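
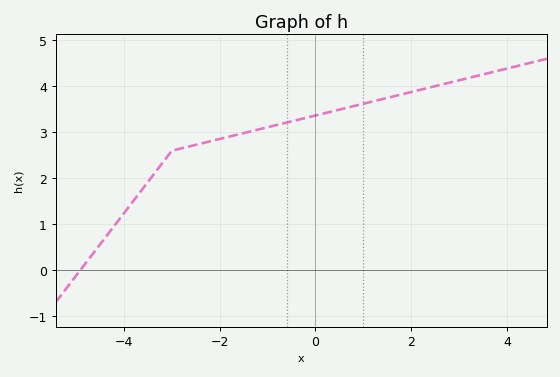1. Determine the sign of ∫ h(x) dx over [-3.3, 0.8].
positive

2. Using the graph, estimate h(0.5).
3.49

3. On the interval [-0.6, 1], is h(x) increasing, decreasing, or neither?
increasing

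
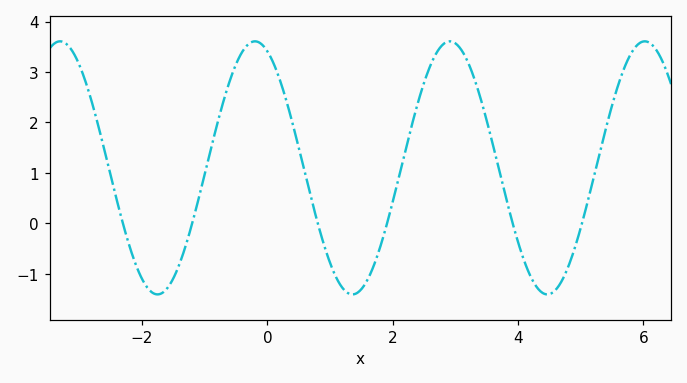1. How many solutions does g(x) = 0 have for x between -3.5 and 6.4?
6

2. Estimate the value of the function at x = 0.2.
2.84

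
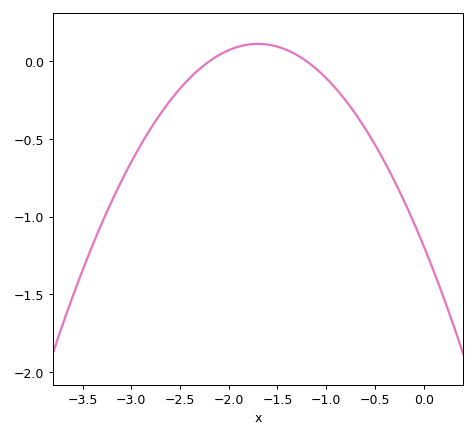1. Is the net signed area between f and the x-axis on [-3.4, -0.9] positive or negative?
negative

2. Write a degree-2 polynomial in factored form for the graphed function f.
y = -0.45(x + 2.2)(x + 1.2)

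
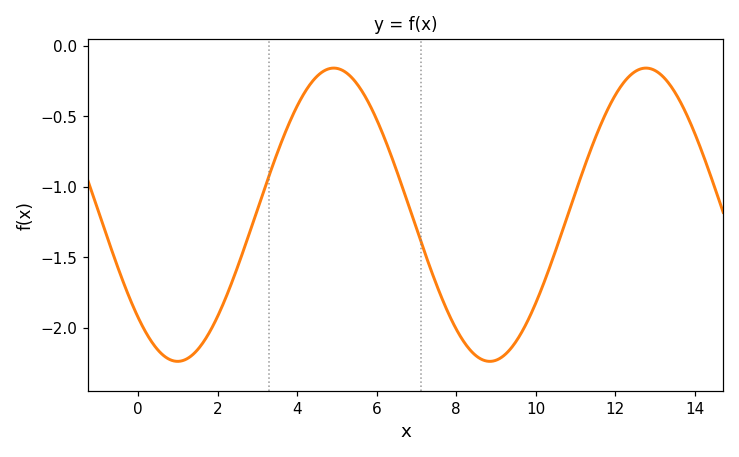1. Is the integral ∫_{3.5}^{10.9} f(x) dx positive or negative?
negative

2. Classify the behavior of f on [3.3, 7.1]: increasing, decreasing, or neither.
neither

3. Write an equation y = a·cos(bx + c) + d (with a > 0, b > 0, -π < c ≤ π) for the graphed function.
y = 1.04cos(0.8x + 2.3) - 1.2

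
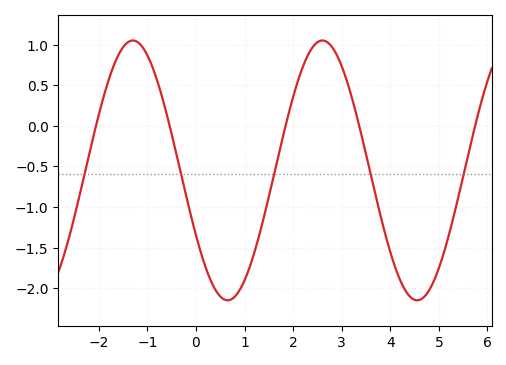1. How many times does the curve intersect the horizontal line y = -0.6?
5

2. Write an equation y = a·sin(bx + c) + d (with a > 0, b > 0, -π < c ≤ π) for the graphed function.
y = 1.6sin(1.6x - 2.6) - 0.55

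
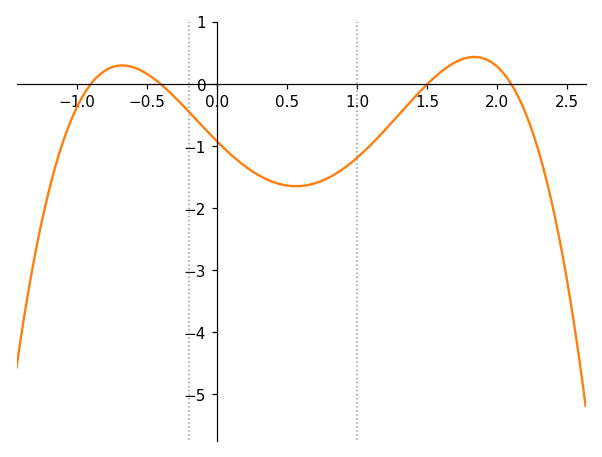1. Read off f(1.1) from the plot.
-0.972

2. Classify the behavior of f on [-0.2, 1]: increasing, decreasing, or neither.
neither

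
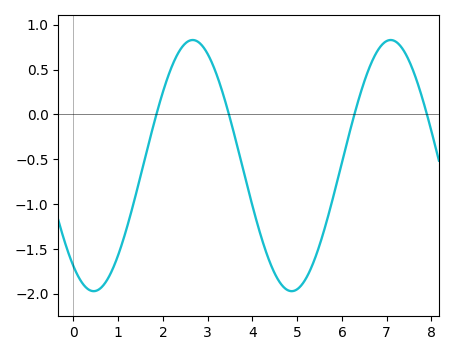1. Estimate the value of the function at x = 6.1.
-0.338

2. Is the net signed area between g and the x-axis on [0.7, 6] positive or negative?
negative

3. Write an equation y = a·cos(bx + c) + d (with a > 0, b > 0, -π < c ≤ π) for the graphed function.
y = 1.4cos(1.42x + 2.5) - 0.57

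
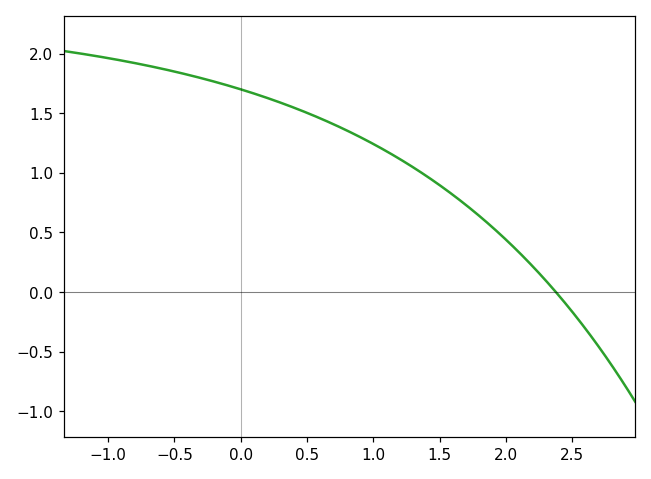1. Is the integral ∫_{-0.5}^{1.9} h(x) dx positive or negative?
positive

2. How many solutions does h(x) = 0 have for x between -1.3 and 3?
1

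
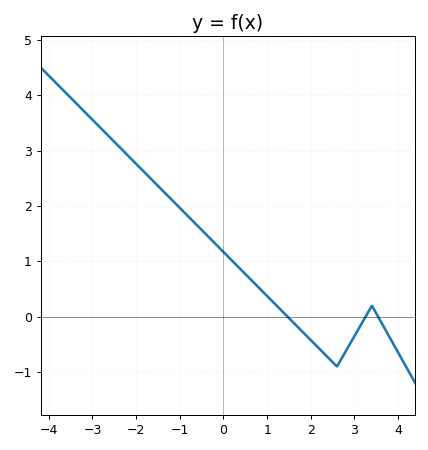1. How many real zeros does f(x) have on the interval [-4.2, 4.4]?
3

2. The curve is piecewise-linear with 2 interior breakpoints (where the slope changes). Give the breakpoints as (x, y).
(2.6, -0.9); (3.4, 0.2)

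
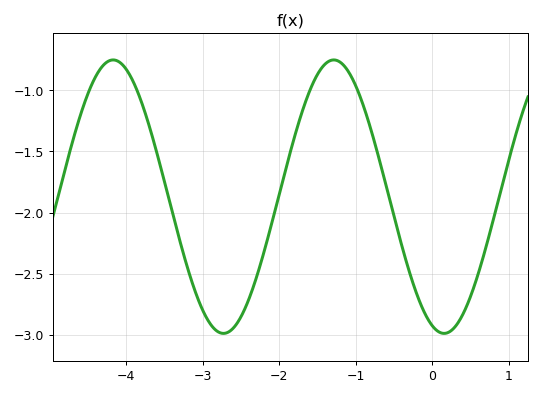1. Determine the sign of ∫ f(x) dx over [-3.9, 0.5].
negative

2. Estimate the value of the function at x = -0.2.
-2.7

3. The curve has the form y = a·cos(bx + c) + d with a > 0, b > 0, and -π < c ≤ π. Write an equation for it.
y = 1.12cos(2.2x + 2.8) - 1.87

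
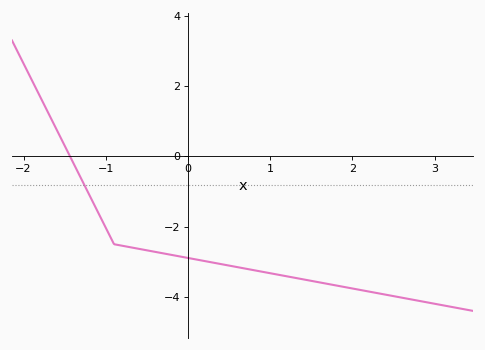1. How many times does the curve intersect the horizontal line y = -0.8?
1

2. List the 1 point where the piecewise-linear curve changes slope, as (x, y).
(-0.9, -2.5)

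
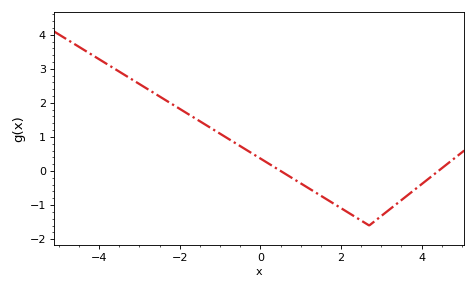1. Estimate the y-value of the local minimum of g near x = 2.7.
-1.6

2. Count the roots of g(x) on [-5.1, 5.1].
2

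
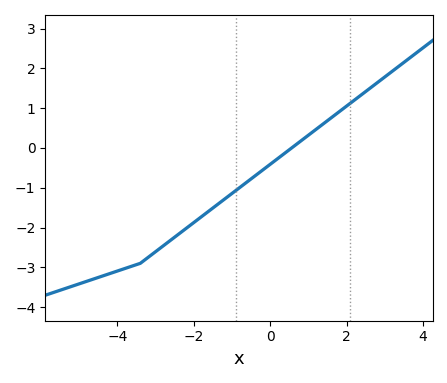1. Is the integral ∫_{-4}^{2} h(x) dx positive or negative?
negative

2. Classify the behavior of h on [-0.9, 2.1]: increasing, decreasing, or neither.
increasing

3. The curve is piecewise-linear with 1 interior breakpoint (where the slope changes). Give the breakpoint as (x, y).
(-3.4, -2.9)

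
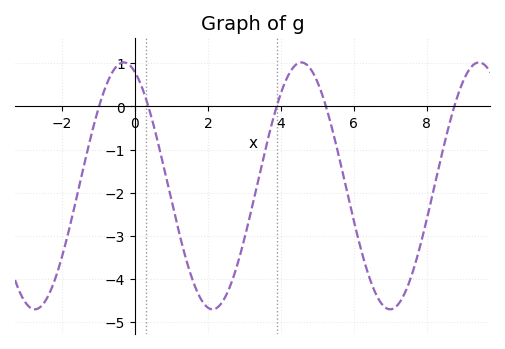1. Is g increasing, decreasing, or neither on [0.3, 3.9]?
neither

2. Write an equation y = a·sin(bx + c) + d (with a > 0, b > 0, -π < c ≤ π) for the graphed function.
y = 2.86sin(1.29x + 1.97) - 1.84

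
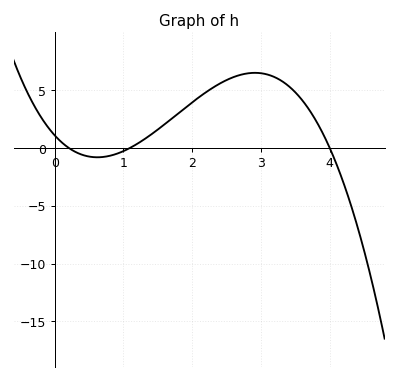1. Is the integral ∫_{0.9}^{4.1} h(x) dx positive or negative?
positive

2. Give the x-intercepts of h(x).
0.2, 1.1, 4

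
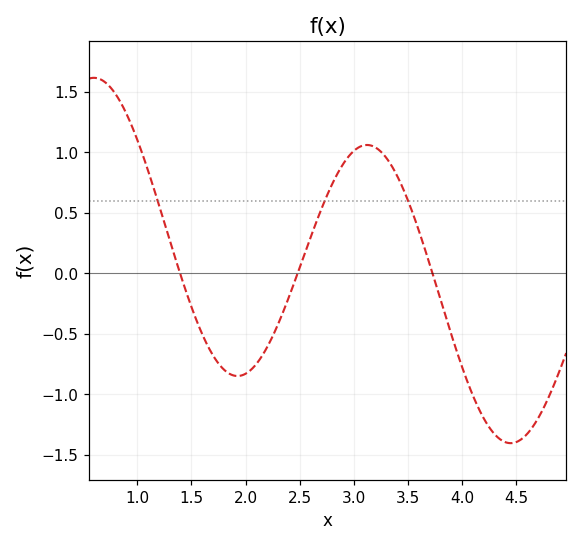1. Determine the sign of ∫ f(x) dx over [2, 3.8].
positive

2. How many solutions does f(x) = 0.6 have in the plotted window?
3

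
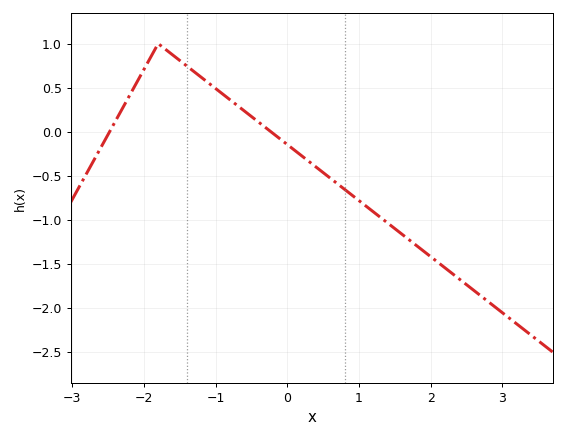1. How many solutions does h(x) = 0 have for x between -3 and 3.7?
2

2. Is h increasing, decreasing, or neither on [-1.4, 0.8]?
decreasing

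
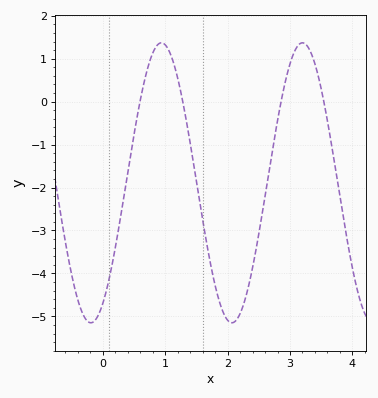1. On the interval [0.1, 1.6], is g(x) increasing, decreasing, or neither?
neither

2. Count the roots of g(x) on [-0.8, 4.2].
4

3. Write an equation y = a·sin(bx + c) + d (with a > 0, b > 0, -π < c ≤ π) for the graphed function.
y = 3.26sin(2.78x - 1.04) - 1.89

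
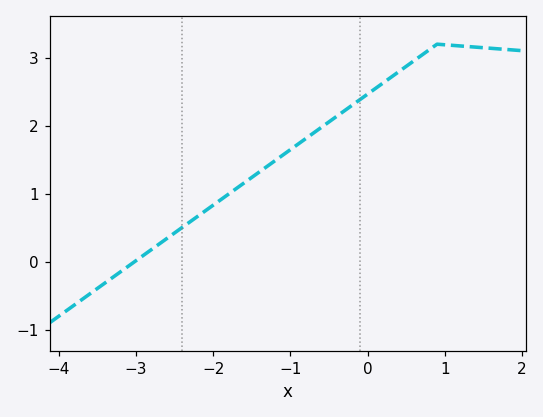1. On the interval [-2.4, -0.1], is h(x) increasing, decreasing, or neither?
increasing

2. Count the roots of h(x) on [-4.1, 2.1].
1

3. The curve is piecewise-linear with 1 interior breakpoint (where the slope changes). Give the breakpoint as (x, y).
(0.9, 3.2)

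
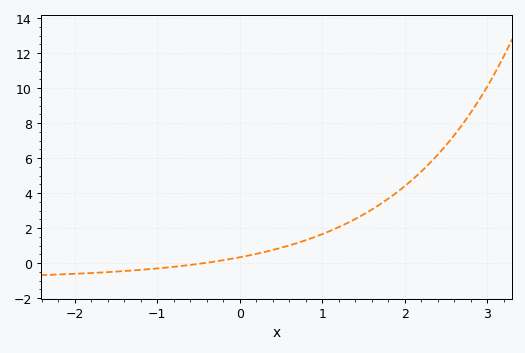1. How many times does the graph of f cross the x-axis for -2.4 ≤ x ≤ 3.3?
1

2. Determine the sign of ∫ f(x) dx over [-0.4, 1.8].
positive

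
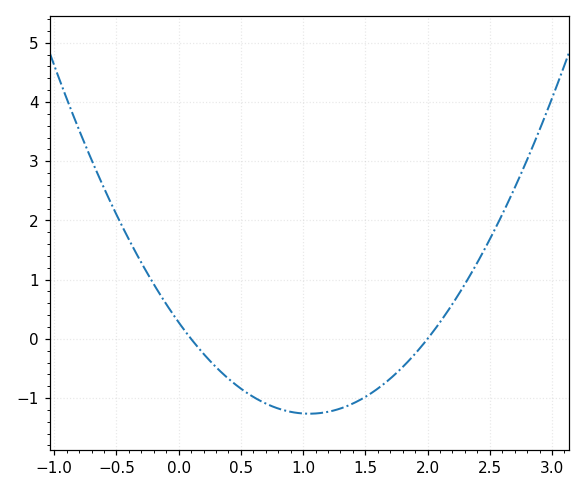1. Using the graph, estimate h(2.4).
1.3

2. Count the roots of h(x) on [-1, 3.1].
2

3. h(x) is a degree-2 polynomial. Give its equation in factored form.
y = 1.4(x - 0.1)(x - 2)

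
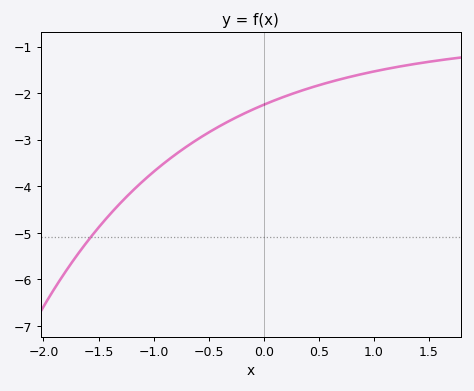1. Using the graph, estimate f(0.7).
-1.7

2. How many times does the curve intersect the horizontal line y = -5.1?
1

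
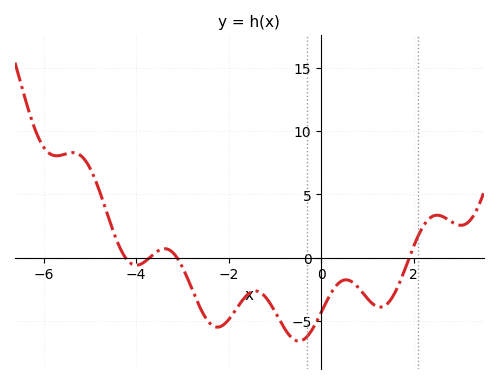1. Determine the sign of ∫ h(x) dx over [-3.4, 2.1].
negative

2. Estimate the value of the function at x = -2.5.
-4.5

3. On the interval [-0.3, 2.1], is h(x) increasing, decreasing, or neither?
neither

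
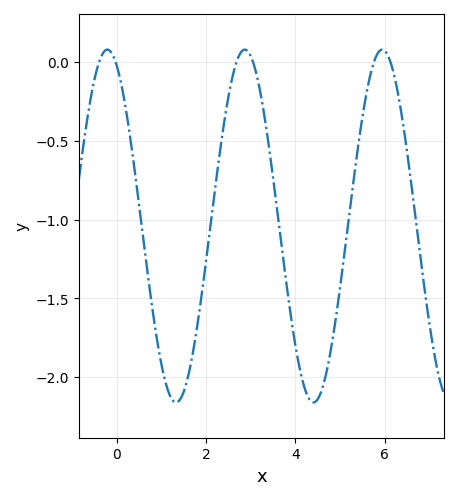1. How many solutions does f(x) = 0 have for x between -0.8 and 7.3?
6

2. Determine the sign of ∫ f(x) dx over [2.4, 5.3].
negative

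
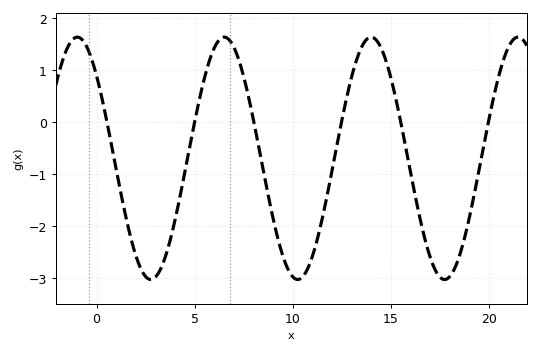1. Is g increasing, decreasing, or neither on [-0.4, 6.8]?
neither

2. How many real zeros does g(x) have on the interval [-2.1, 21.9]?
6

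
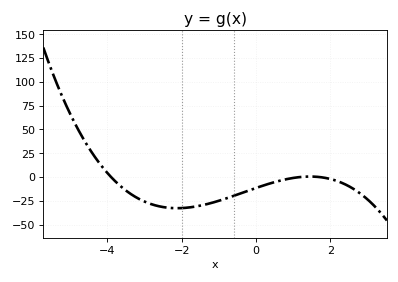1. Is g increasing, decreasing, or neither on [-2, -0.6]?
increasing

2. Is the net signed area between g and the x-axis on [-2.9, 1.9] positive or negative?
negative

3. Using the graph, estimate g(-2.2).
-32.7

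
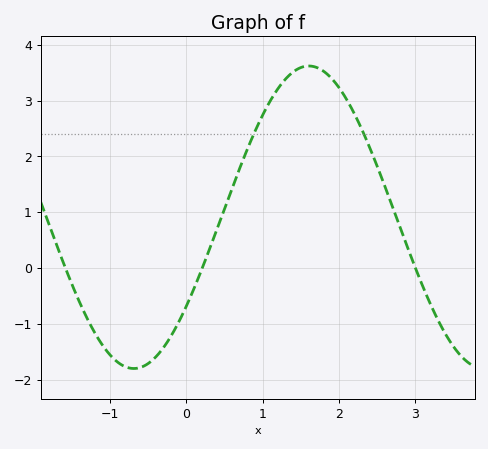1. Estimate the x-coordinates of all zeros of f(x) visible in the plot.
-1.6, 0.2, 3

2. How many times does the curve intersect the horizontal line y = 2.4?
2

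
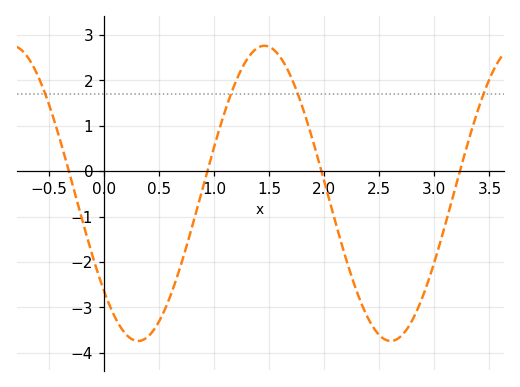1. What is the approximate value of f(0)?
-2.6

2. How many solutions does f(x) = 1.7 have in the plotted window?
4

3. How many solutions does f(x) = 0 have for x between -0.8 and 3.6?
4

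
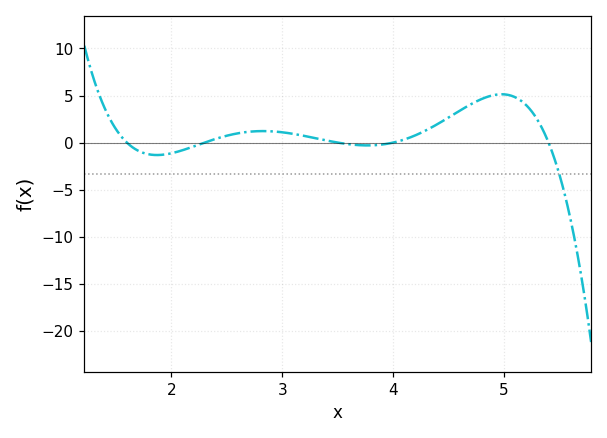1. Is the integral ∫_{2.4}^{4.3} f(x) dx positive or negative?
positive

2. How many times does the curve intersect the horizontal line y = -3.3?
1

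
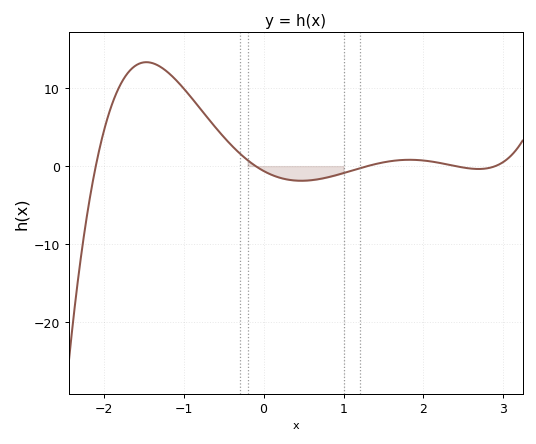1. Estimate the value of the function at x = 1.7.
1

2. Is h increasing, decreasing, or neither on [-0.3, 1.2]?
neither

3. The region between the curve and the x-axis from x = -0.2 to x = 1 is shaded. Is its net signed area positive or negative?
negative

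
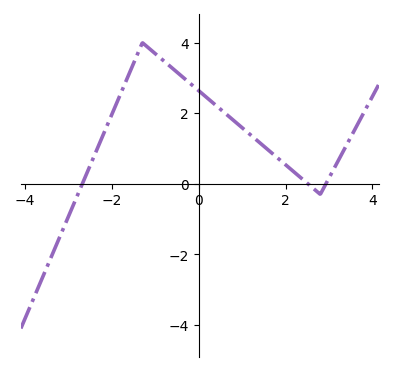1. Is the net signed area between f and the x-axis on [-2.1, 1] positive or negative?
positive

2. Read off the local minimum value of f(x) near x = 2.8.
-0.298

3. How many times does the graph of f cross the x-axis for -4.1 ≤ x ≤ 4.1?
3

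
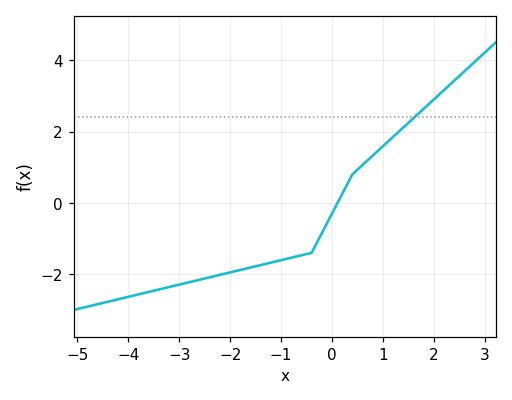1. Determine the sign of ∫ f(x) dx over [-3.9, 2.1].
negative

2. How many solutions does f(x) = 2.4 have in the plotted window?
1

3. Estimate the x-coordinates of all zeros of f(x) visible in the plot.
0.2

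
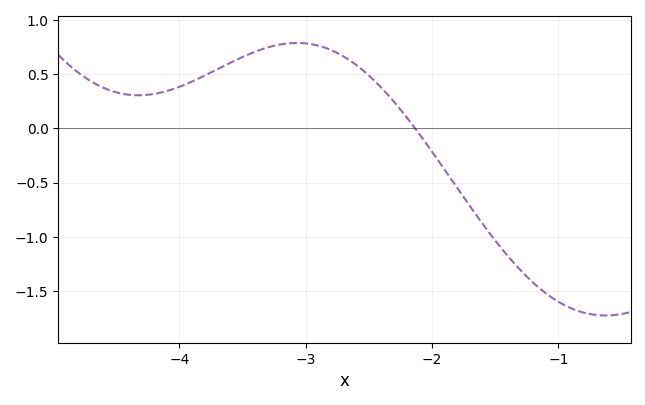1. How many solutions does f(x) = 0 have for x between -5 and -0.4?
1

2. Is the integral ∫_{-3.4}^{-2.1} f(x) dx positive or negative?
positive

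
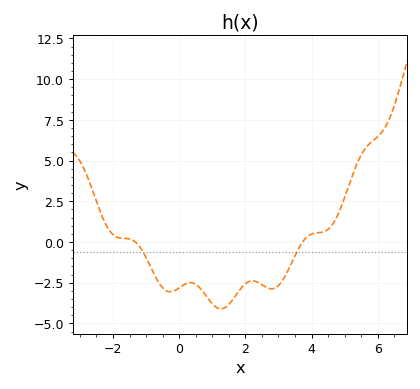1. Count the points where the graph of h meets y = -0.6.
2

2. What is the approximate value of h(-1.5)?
0.2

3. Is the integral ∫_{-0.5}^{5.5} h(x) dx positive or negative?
negative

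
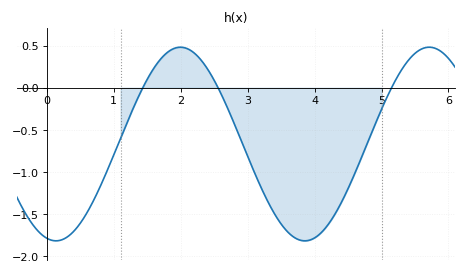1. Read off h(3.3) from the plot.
-1.35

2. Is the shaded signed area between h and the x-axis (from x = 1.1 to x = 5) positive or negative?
negative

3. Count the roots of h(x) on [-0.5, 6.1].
3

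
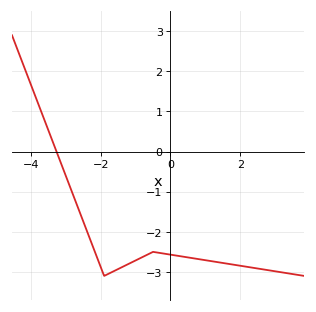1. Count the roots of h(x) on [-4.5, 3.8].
1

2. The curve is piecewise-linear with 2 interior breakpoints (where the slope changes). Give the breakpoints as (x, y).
(-1.9, -3.1); (-0.5, -2.5)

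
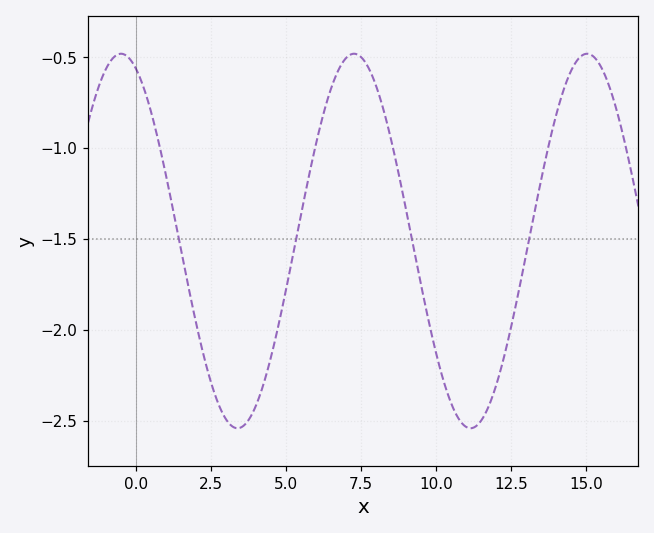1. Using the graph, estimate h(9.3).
-1.6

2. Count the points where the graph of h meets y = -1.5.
4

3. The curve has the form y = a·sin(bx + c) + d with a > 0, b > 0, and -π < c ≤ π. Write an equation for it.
y = 1.03sin(0.81x + 2) - 1.51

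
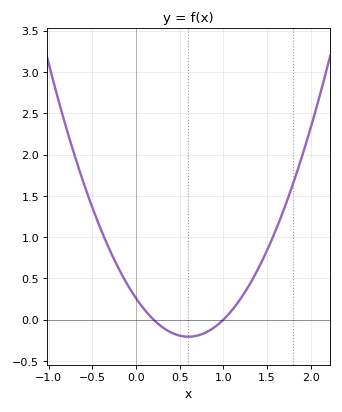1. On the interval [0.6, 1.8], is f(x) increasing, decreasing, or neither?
increasing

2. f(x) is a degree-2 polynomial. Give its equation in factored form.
y = 1.29(x - 0.2)(x - 1)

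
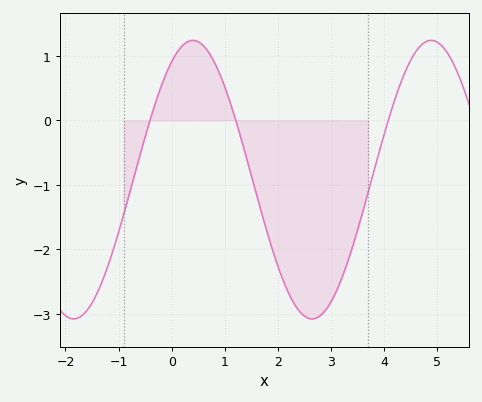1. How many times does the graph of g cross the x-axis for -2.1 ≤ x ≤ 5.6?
3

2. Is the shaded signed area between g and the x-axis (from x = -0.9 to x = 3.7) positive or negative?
negative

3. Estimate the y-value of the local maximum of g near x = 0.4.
1.24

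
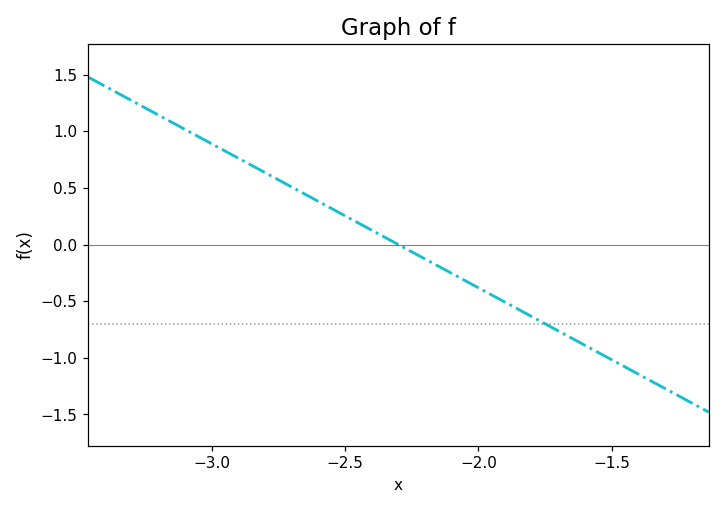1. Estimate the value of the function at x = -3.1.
1.02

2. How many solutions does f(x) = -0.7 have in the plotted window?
1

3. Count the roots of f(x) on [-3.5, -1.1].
1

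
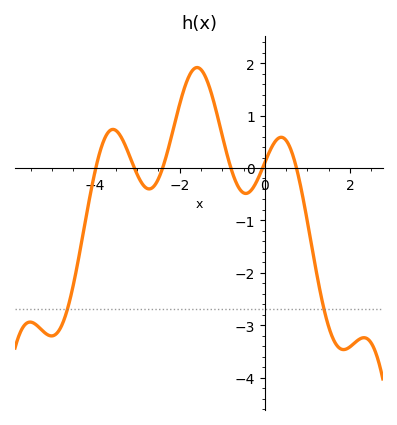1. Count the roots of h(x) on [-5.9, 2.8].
6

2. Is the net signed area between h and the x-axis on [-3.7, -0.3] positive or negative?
positive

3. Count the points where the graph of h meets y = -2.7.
2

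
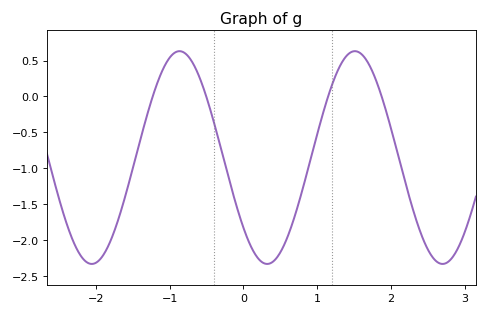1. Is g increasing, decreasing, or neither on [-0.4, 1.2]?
neither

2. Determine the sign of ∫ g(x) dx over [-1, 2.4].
negative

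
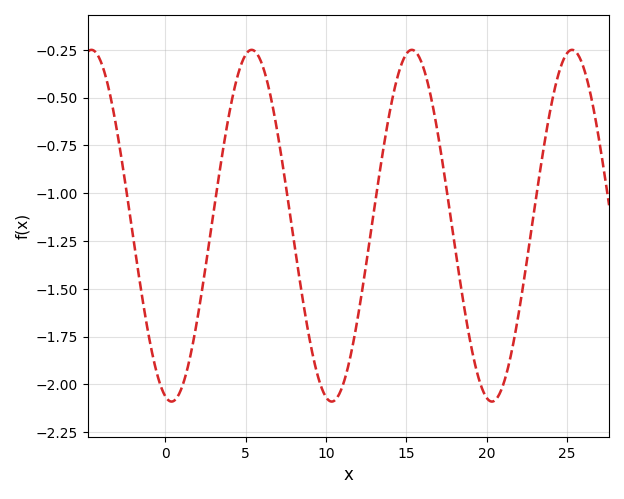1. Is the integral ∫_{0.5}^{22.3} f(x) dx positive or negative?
negative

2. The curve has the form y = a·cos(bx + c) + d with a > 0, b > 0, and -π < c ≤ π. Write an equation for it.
y = 0.92cos(0.63x + 2.9) - 1.17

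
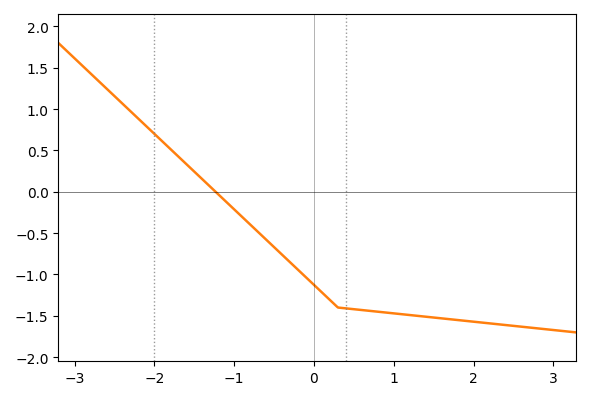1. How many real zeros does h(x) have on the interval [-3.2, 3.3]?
1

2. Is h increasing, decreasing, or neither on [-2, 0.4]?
decreasing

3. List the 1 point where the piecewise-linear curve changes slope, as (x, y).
(0.3, -1.4)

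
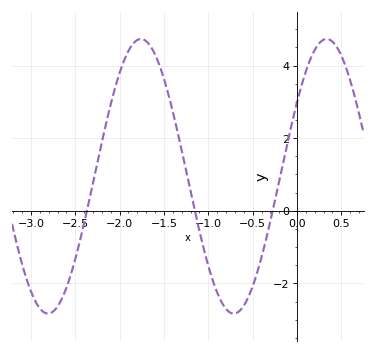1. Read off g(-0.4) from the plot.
-1.28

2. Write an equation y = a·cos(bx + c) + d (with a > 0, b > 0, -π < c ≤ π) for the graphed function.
y = 3.78cos(3x - 1) + 0.95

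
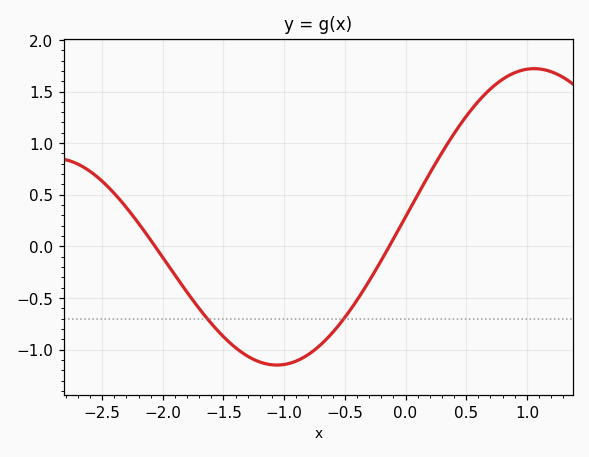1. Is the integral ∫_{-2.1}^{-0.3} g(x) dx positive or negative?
negative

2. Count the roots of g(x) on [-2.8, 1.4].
2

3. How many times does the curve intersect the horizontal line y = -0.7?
2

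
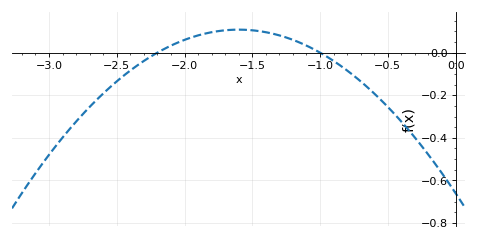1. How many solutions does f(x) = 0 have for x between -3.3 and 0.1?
2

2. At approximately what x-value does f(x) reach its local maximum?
-1.6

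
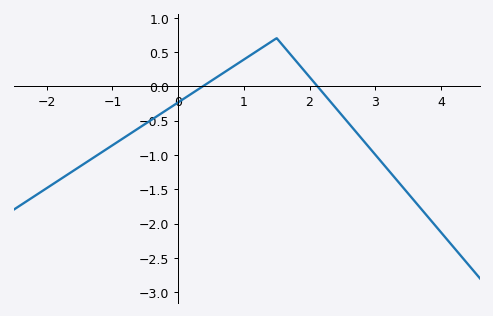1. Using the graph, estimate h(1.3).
0.6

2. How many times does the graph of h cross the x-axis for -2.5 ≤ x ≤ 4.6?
2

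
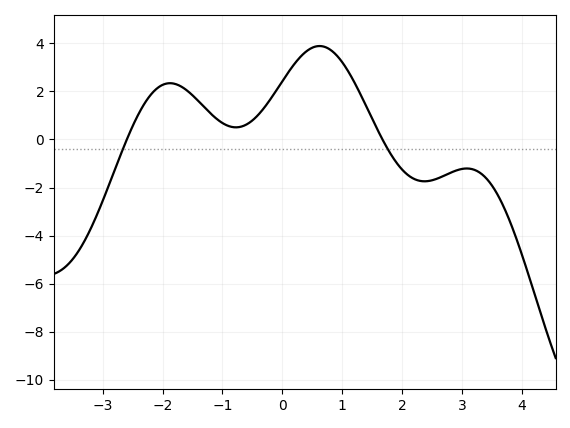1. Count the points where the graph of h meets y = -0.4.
2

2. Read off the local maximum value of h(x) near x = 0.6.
3.89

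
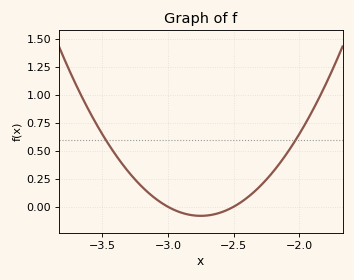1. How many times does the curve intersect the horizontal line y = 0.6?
2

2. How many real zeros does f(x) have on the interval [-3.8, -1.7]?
2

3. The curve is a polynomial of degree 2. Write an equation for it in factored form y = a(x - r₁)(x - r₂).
y = 1.3(x + 3)(x + 2.5)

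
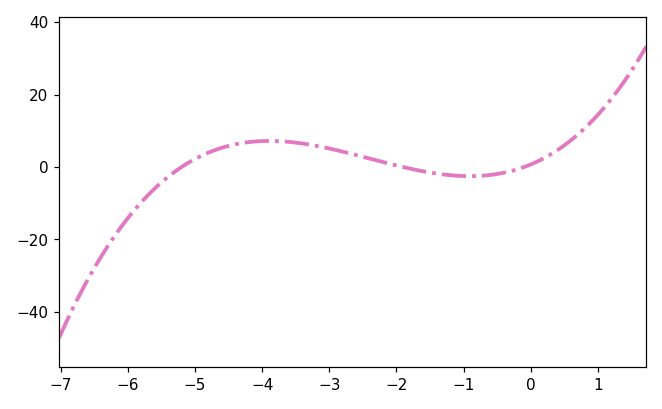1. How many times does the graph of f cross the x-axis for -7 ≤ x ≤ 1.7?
3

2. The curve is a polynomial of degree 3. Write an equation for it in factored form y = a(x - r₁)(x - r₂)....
y = 0.73(x + 5.2)(x + 1.9)(x + 0.1)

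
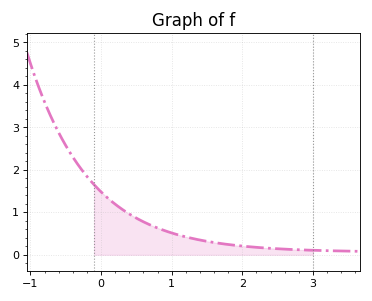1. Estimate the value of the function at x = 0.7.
0.699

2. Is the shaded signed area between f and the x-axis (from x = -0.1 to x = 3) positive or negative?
positive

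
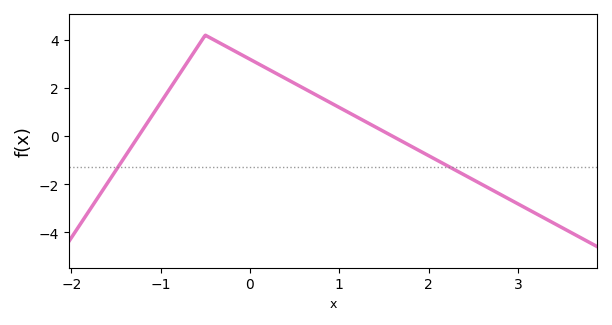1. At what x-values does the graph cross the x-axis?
-1.25, 1.59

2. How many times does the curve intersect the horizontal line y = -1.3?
2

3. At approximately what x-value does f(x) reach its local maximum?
-0.5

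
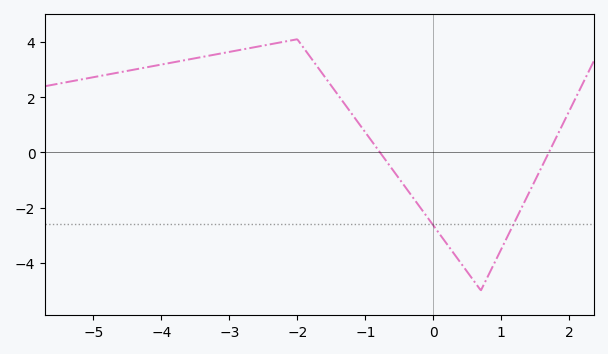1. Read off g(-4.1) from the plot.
3.2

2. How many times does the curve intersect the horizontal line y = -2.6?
2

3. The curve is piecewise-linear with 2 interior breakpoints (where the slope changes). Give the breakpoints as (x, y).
(-2, 4.1); (0.7, -5)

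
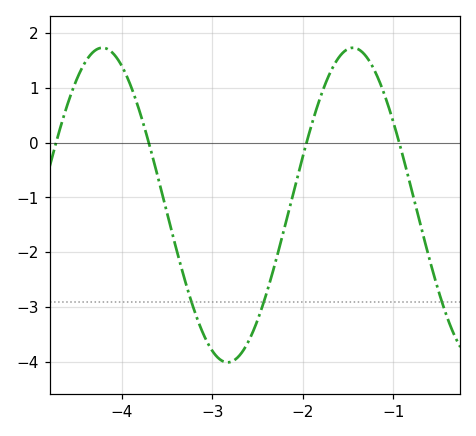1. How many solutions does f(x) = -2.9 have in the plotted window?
3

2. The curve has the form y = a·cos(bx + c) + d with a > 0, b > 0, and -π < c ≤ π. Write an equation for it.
y = 2.87cos(2.27x - 3) - 1.14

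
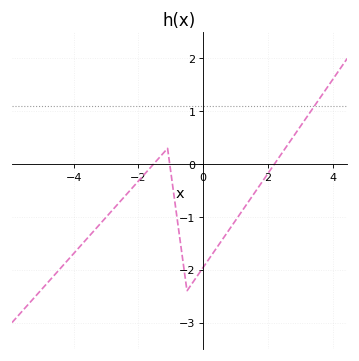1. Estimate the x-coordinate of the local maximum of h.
-1.2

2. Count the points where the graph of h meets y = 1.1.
1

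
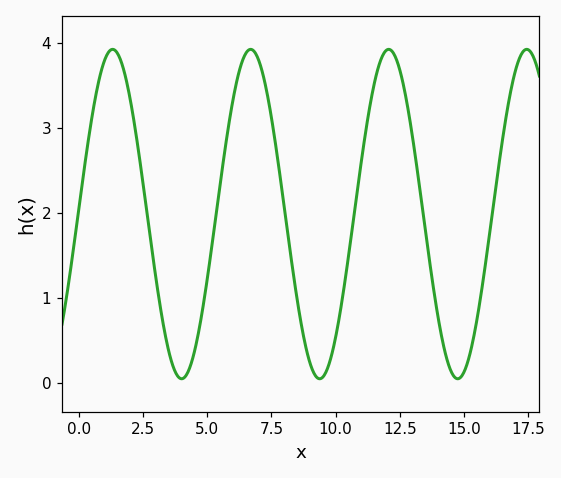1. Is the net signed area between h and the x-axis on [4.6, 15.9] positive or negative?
positive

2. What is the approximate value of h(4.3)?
0.161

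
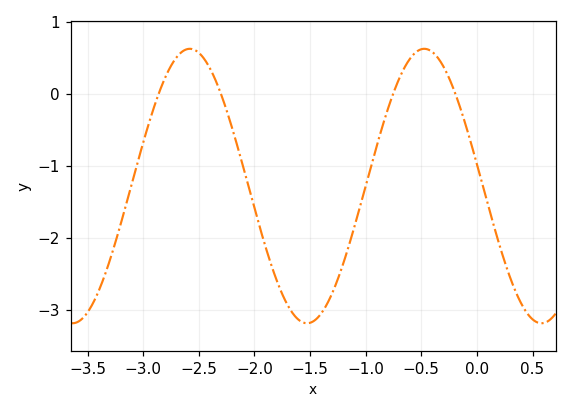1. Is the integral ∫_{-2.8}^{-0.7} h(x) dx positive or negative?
negative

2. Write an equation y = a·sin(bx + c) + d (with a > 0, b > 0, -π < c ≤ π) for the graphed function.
y = 1.91sin(2.98x + 2.98) - 1.28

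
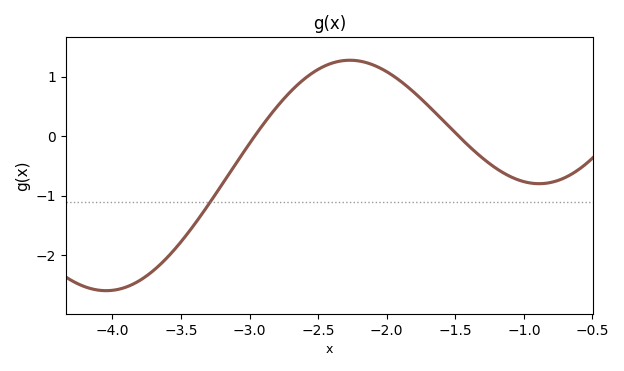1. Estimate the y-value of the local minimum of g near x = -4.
-2.6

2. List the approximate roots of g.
-3, -1.5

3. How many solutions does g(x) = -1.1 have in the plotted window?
1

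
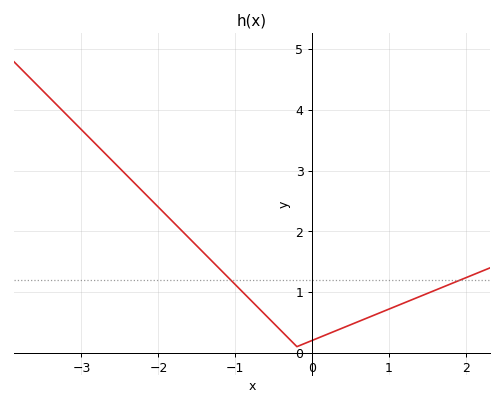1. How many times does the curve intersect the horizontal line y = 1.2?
2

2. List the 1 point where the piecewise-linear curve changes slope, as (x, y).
(-0.2, 0.1)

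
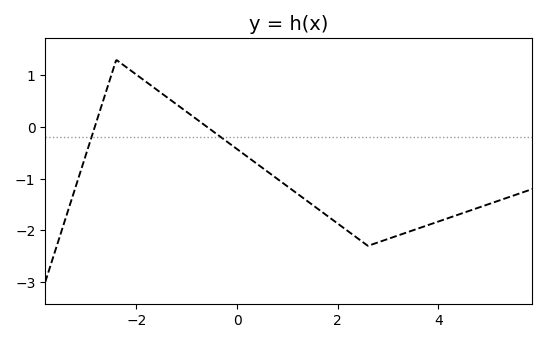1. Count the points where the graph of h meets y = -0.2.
2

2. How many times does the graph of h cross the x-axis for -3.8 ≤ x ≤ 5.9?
2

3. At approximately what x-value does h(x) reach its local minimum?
2.6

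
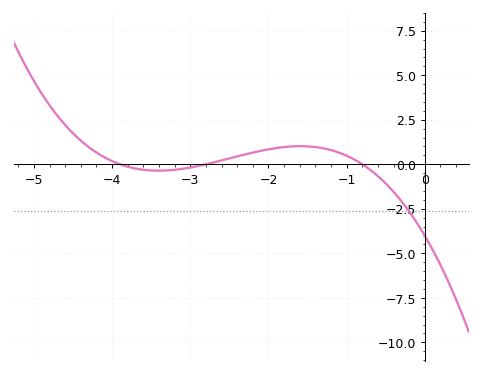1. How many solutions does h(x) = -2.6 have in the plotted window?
1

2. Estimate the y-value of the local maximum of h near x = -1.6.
1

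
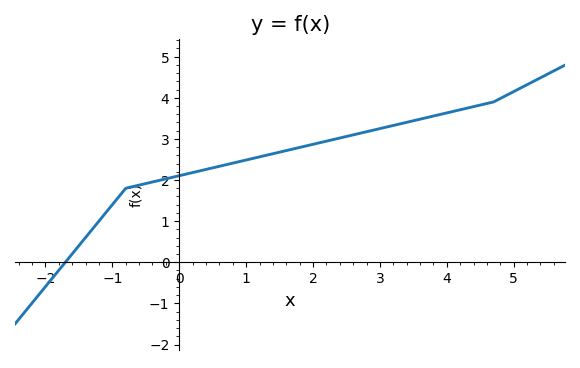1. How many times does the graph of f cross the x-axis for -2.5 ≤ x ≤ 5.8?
1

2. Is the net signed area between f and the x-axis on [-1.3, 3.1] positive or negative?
positive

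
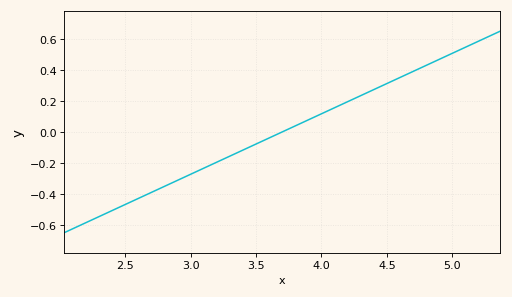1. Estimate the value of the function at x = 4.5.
0.32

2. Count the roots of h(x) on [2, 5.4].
1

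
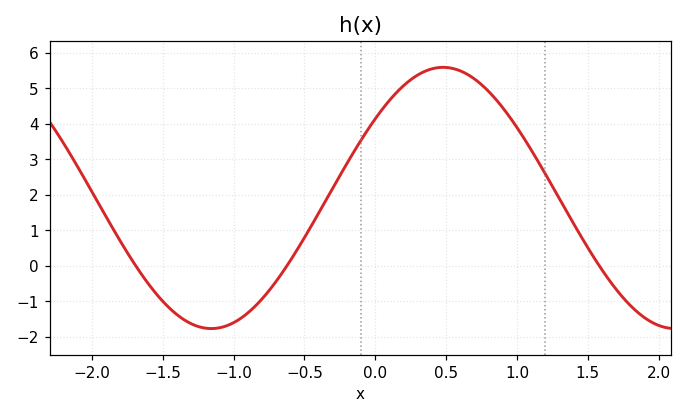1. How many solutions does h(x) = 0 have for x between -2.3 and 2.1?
3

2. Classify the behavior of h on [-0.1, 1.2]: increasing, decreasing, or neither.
neither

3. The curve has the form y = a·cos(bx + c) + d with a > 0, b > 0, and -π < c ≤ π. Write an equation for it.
y = 3.68cos(1.9x - 0.92) + 1.91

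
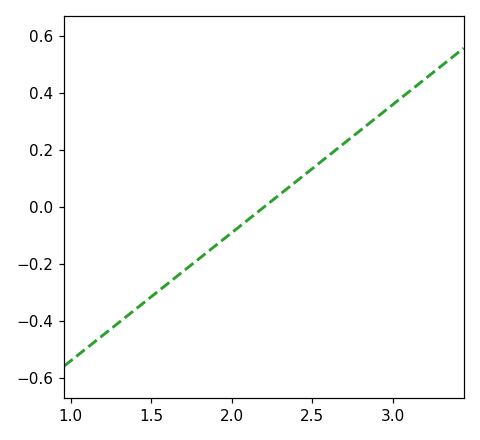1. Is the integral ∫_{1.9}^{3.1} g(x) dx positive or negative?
positive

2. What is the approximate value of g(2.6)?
0.18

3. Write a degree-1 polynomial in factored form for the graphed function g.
y = 0.45(x - 2.2)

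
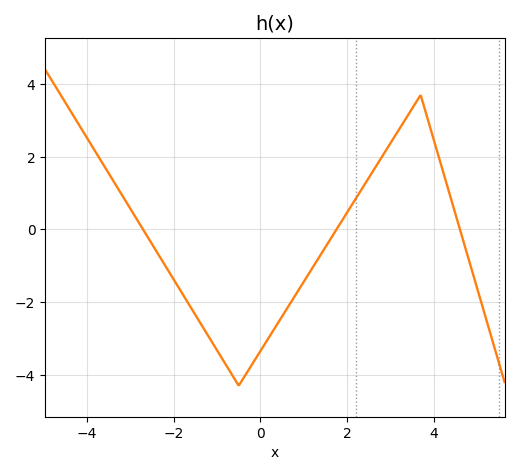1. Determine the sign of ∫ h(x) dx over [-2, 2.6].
negative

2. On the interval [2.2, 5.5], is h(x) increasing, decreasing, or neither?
neither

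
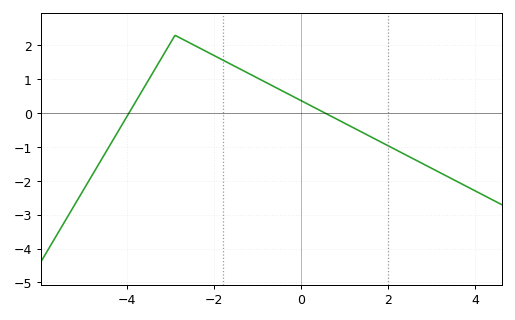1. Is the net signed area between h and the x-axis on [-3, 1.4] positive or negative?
positive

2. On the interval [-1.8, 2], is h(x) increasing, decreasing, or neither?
decreasing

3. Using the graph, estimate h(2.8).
-1.5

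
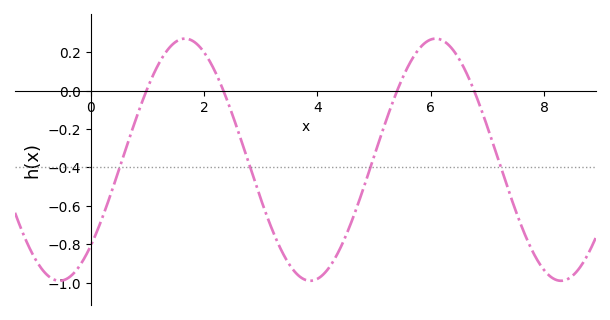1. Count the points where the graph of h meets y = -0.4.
4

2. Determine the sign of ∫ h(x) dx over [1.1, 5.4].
negative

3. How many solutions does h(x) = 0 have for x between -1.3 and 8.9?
4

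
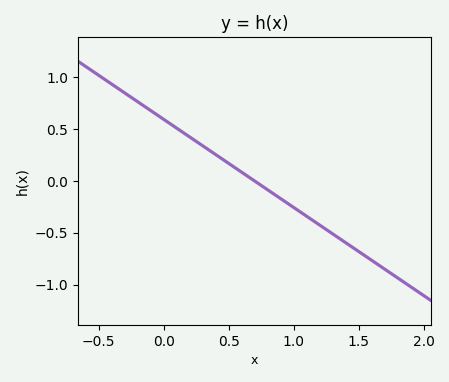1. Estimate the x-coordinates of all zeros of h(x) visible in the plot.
0.7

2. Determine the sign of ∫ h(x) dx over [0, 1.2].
positive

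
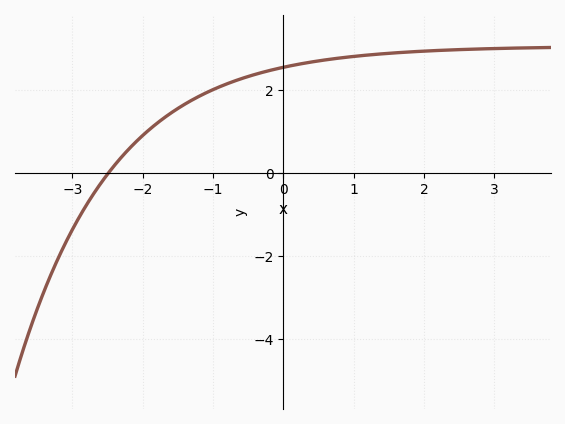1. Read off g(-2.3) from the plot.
0.378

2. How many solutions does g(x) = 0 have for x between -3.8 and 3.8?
1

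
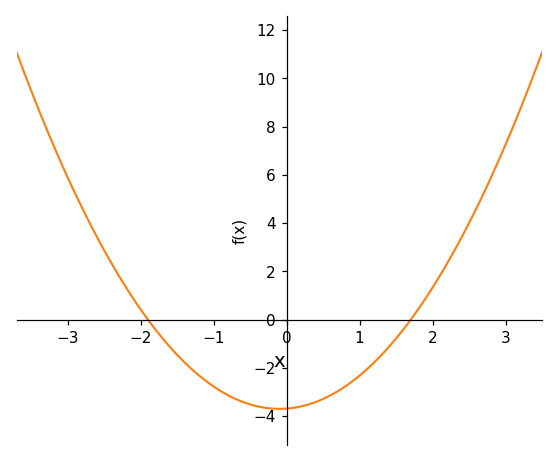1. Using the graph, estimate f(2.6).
4.6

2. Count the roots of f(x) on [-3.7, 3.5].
2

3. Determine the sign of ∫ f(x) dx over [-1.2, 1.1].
negative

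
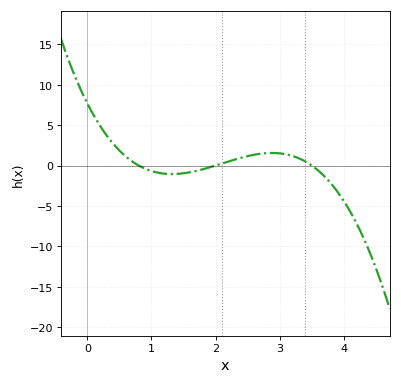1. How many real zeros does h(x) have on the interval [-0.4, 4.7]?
3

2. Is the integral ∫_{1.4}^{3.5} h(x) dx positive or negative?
positive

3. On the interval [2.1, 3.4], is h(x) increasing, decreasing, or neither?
neither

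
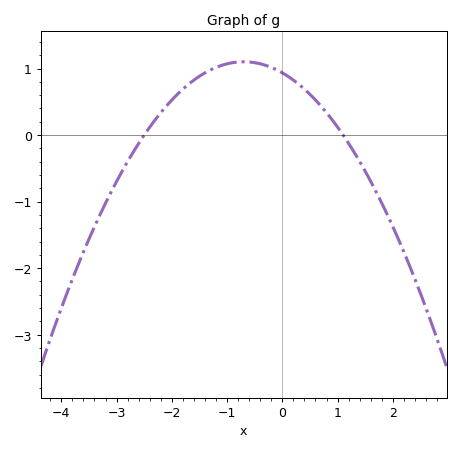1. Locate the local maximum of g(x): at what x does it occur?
-0.7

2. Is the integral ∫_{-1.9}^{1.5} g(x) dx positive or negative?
positive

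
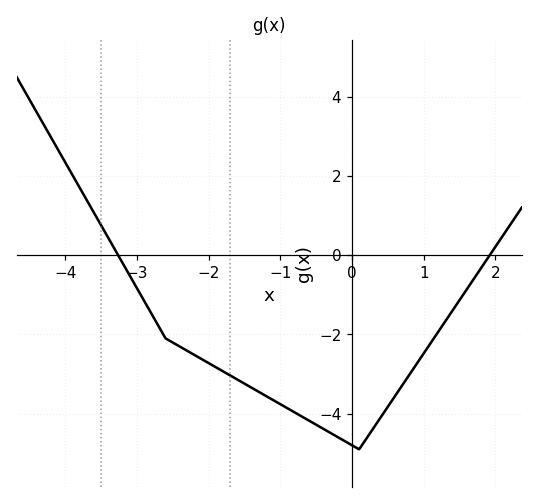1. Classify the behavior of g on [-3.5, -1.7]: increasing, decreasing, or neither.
decreasing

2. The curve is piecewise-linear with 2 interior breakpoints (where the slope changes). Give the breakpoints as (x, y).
(-2.6, -2.1); (0.1, -4.9)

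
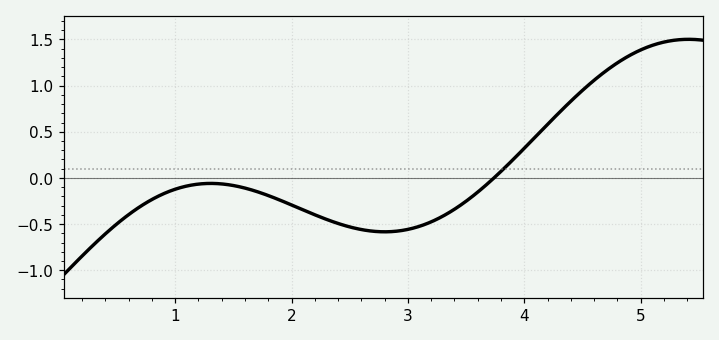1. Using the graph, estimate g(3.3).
-0.414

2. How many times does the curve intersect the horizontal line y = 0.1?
1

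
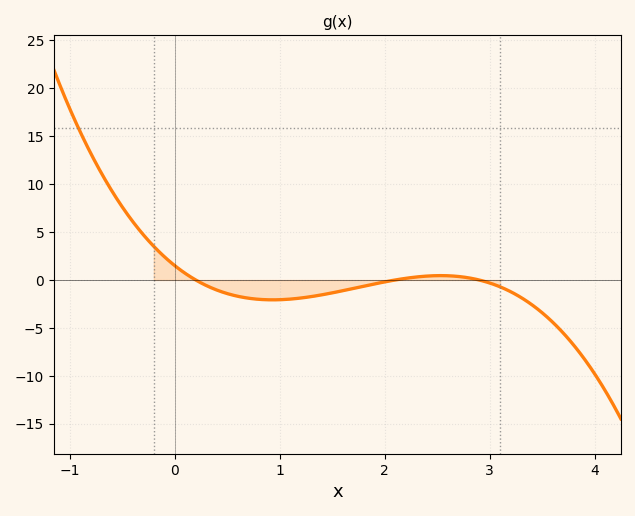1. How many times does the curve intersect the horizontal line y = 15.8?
1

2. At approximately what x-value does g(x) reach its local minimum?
0.9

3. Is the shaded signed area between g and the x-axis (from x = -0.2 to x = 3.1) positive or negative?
negative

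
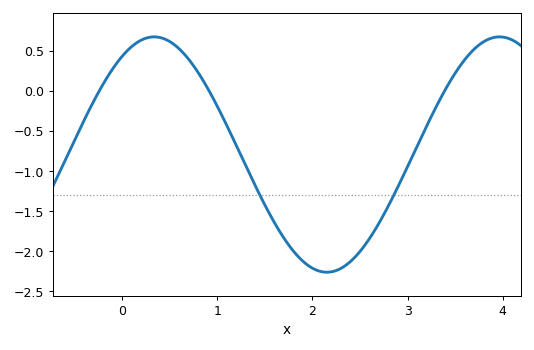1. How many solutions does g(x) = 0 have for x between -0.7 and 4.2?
3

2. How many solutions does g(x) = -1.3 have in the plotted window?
2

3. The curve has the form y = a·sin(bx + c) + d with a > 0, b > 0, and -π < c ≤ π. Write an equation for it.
y = 1.47sin(1.73x + 0.99) - 0.79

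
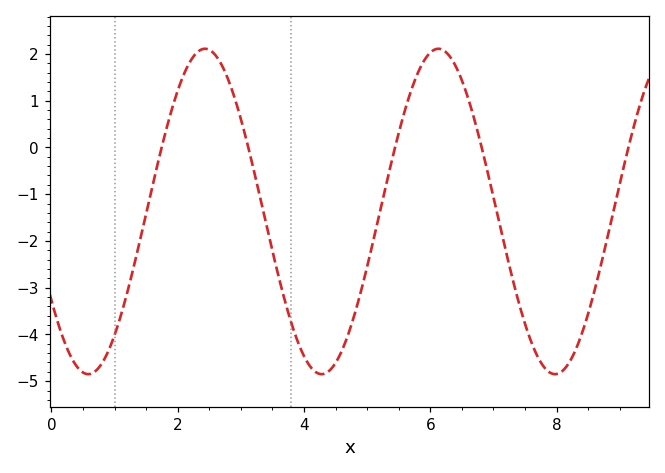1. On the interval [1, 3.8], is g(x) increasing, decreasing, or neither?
neither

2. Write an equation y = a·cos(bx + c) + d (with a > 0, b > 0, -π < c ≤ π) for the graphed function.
y = 3.48cos(1.7x + 2.2) - 1.37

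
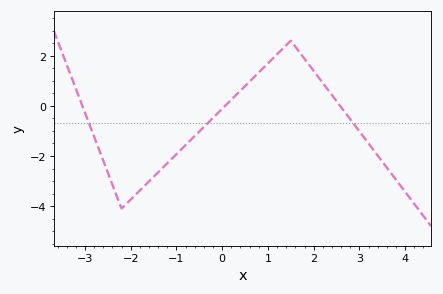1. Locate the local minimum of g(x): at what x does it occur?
-2.2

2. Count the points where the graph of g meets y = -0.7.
3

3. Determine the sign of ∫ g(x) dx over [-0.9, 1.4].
positive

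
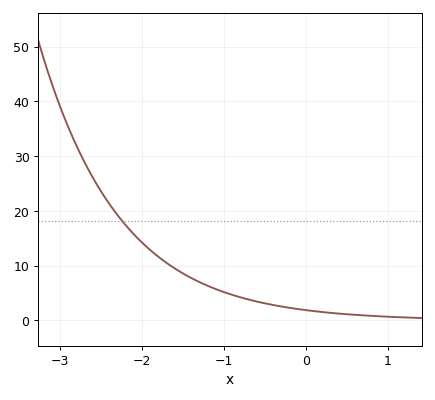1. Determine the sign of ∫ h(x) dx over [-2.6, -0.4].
positive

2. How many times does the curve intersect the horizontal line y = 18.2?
1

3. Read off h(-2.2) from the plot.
17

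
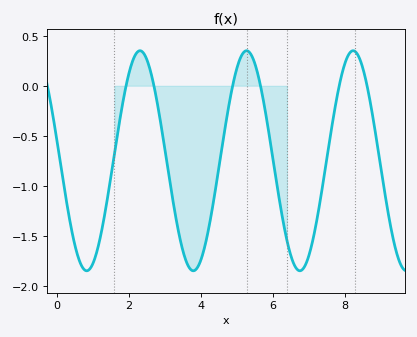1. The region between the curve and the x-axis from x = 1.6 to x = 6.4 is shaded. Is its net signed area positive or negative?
negative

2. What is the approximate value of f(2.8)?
-0.2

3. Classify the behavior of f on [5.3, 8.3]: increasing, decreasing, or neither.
neither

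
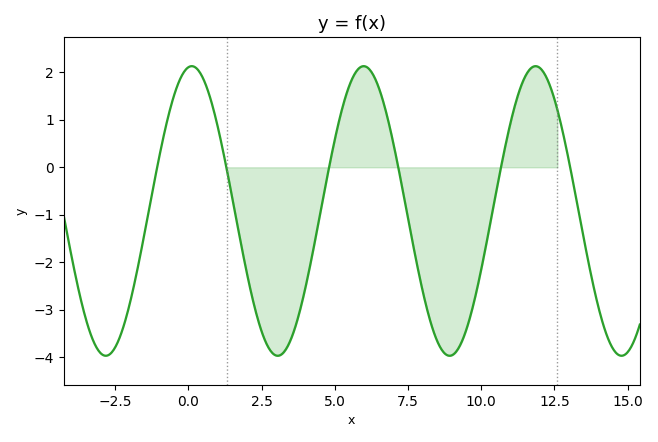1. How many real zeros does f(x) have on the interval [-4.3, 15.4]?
6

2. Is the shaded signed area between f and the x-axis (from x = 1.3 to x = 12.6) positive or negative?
negative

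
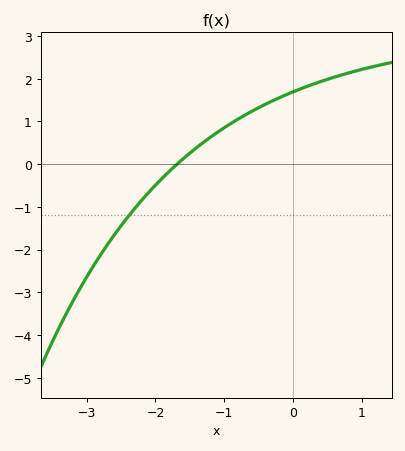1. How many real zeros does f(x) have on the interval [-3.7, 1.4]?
1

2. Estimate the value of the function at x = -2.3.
-1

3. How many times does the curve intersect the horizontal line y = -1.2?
1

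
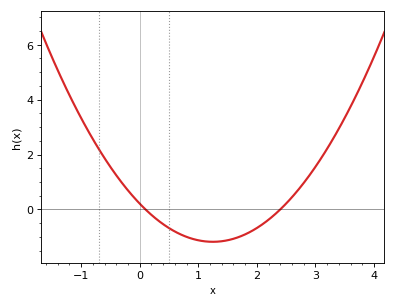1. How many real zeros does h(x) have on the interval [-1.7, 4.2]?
2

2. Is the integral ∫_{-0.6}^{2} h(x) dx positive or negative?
negative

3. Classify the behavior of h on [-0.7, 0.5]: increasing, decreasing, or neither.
decreasing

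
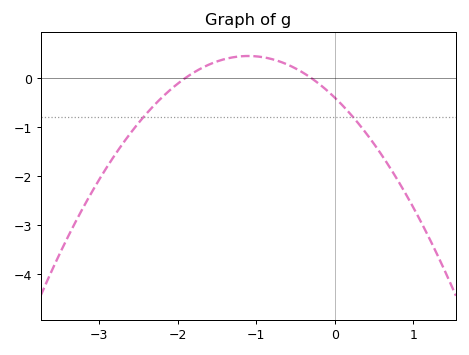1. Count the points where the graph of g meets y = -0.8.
2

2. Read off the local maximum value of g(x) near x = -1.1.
0.4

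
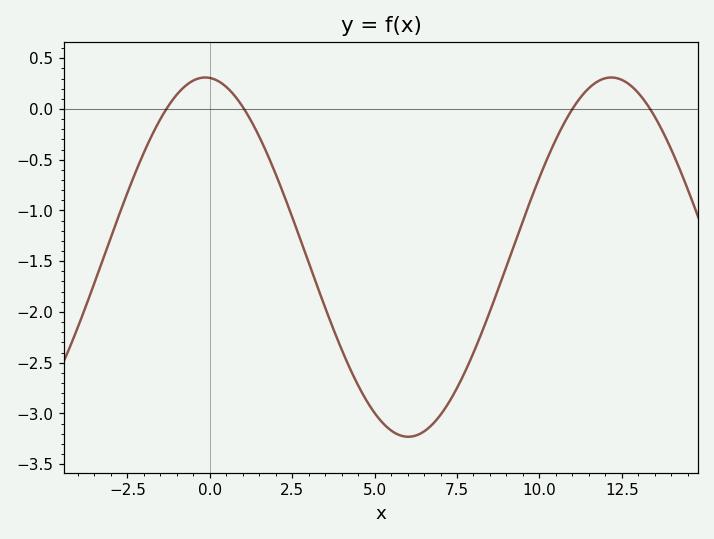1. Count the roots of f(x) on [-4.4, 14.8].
4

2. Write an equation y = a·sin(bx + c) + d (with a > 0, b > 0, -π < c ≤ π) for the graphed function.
y = 1.77sin(0.51x + 1.64) - 1.46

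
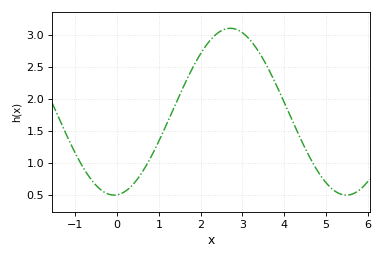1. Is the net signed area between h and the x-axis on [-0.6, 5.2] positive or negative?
positive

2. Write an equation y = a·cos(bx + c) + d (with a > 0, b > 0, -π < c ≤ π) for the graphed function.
y = 1.3cos(1.1x - 3.1) + 1.8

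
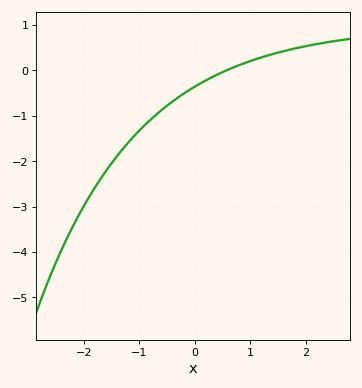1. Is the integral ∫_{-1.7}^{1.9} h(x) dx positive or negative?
negative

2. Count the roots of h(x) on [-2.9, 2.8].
1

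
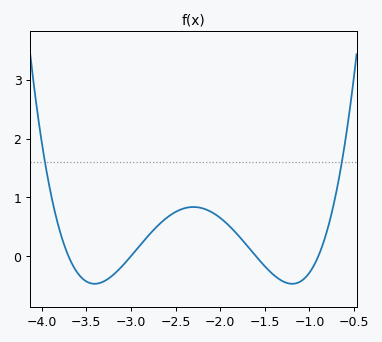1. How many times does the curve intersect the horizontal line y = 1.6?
2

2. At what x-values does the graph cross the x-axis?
-3.7, -3, -1.6, -0.9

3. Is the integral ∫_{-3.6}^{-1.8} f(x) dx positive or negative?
positive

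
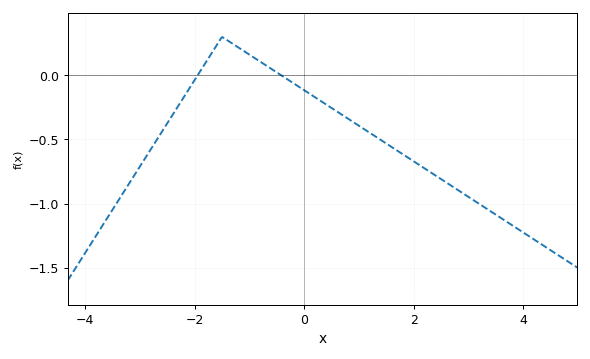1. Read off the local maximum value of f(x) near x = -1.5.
0.299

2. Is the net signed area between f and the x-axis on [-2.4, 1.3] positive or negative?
negative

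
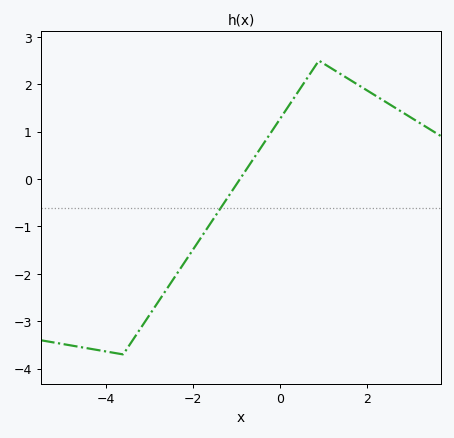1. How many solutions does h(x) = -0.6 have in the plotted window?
1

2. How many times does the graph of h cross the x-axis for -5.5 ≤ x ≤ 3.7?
1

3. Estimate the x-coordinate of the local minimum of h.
-3.6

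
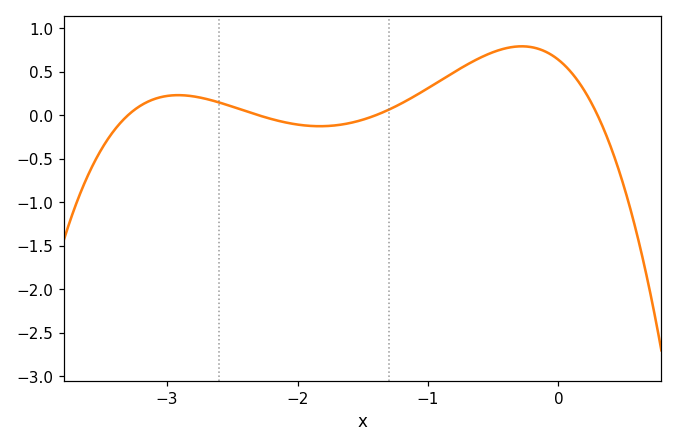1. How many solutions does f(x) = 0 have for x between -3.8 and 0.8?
4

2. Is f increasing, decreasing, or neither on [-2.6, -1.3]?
neither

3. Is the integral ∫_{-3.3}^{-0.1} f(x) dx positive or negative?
positive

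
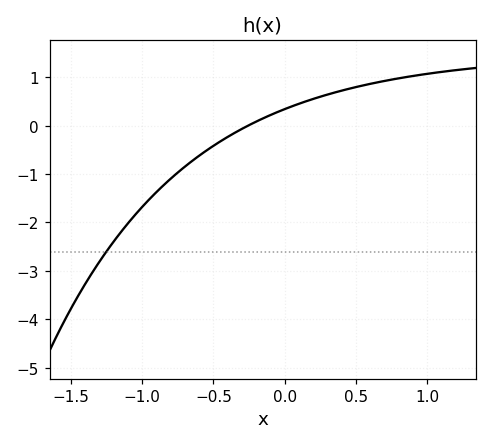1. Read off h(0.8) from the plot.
1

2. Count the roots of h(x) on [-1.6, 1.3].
1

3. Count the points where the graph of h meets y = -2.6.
1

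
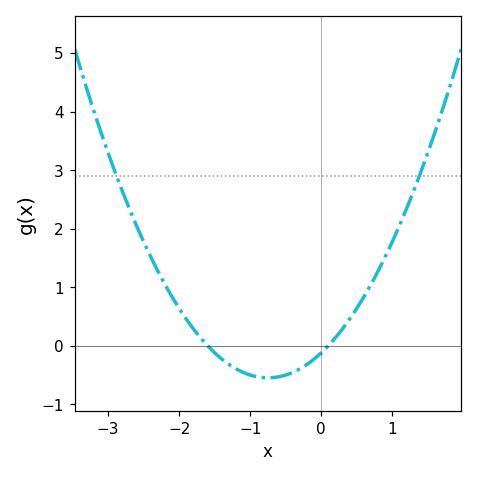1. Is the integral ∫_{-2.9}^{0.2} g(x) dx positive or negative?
positive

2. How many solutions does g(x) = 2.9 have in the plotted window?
2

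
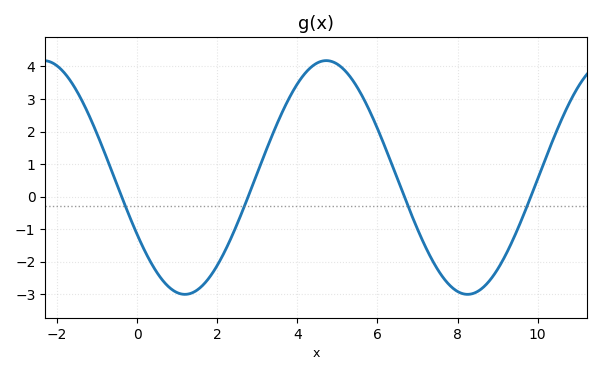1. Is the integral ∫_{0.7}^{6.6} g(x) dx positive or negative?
positive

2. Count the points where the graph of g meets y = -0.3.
4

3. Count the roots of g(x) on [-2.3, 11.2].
4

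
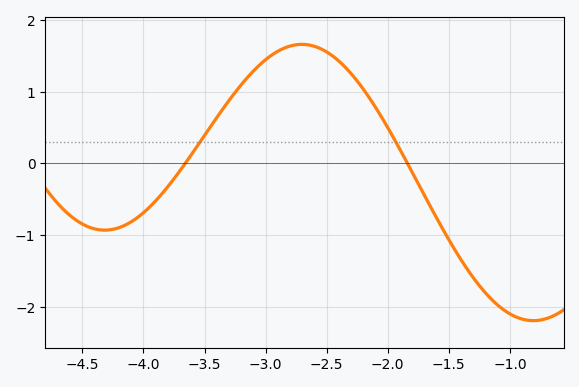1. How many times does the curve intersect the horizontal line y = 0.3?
2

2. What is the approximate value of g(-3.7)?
-0.101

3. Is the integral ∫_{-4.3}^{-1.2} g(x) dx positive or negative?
positive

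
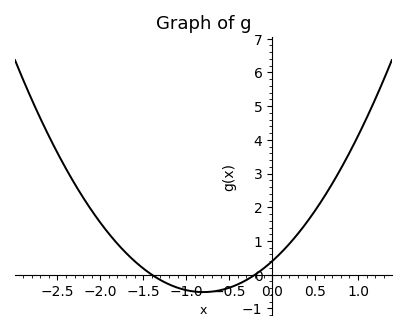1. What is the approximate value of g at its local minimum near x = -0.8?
-0.515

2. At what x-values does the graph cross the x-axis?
-1.4, -0.2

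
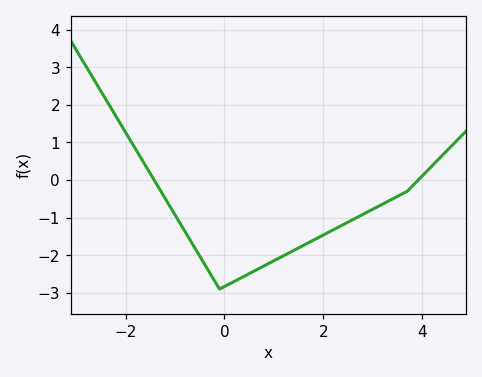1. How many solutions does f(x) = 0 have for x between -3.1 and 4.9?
2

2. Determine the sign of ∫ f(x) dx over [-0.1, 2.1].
negative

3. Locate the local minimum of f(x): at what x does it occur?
0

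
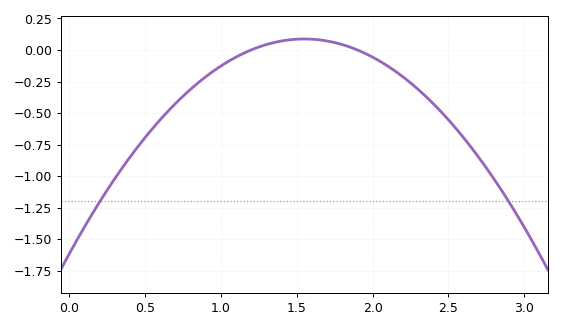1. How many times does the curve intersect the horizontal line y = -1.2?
2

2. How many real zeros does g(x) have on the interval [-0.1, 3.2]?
2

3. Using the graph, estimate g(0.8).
-0.312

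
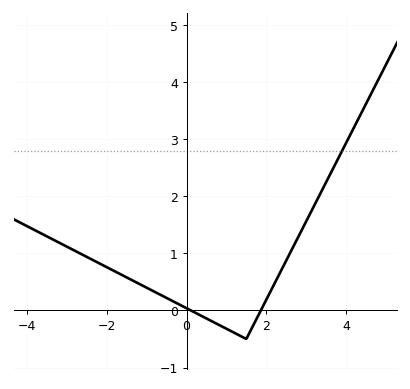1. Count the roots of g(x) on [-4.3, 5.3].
2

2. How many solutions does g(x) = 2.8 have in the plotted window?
1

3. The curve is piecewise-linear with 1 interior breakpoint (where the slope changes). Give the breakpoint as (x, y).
(1.5, -0.5)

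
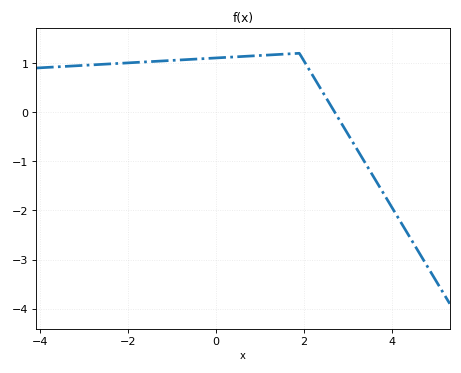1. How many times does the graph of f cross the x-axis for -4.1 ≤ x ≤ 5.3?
1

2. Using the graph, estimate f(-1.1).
1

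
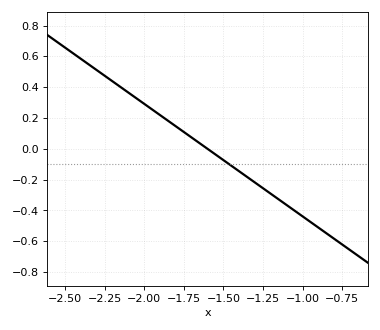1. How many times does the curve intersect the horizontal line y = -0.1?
1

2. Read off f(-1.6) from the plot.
0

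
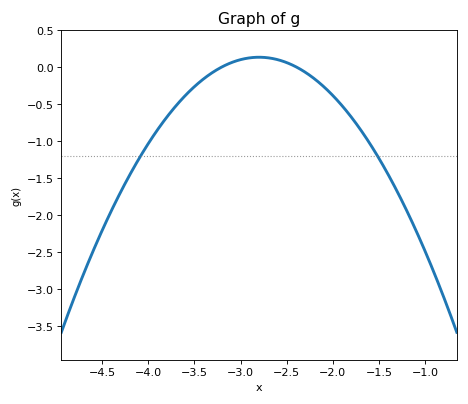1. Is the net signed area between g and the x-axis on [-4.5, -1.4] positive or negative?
negative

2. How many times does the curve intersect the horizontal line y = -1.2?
2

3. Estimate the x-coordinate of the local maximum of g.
-2.8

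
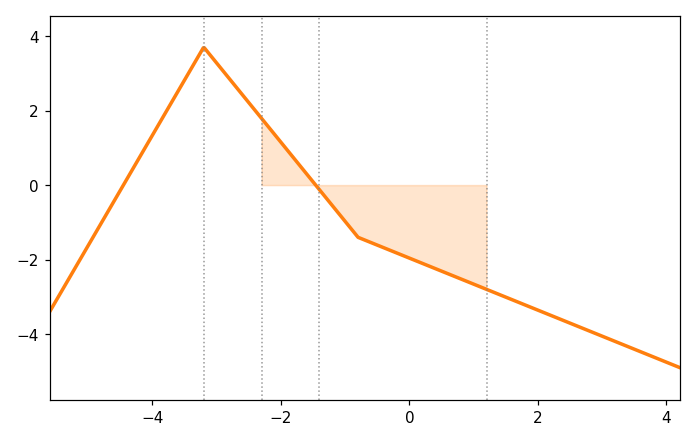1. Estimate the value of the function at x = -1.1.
-0.762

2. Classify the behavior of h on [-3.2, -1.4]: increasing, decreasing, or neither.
decreasing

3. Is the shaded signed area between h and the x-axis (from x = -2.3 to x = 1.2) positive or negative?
negative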